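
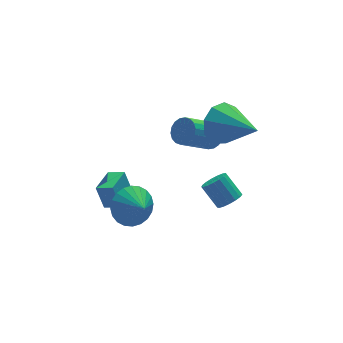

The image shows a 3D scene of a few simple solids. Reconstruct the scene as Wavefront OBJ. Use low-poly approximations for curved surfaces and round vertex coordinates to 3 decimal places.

v -2.584 2.124 -4.036
v -2.809 2.476 -2.879
v -1.646 3.103 -4.151
v -1.871 3.455 -2.994
v -2.009 1.605 -3.766
v -2.234 1.957 -2.609
v -1.071 2.584 -3.881
v -1.296 2.936 -2.724
v 1.913 0.987 0.358
v 2.344 0.823 0.871
v 0.938 0.53 1.956
v 0.507 0.693 1.442
v 2.307 1.126 0.906
v 0.901 0.833 1.991
v 2.193 1.401 0.833
v 0.787 1.108 1.917
v 2.023 1.594 0.665
v 0.617 1.301 1.75
v 1.832 1.667 0.436
v 0.426 1.374 1.521
v 1.656 1.605 0.192
v 0.25 1.312 1.277
v 1.532 1.421 -0.02
v 0.126 1.128 1.065
v 1.482 1.15 -0.156
v 0.076 0.857 0.929
v 1.519 0.847 -0.191
v 0.113 0.554 0.894
v 1.633 0.572 -0.117
v 0.227 0.279 0.967
v 1.803 0.379 0.05
v 0.397 0.086 1.135
v 1.994 0.306 0.279
v 0.588 0.013 1.364
v 2.17 0.368 0.523
v 0.764 0.075 1.608
v 2.294 0.552 0.735
v 0.888 0.259 1.82
v -1.667 1.151 -3.388
v -1.104 0.763 -4.172
v -1.473 0.189 -2.772
v -0.819 0.958 -3.958
v -0.663 1.182 -3.658
v -0.661 1.401 -3.316
v -0.811 1.583 -2.986
v -1.092 1.698 -2.717
v -1.46 1.731 -2.55
v -1.86 1.675 -2.511
v -2.231 1.539 -2.605
v -2.516 1.345 -2.819
v -2.671 1.121 -3.119
v -2.674 0.901 -3.46
v -2.524 0.72 -3.791
v -2.243 0.605 -4.06
v -1.875 0.572 -4.227
v -1.475 0.628 -4.266
v 2.047 0.155 1.855
v 2.697 0.055 1.011
v 2.813 -1.695 2.665
v 3.034 0.427 1.544
v 2.909 0.672 2.222
v 2.381 0.675 2.729
v 1.696 0.435 2.827
v 1.176 0.064 2.47
v 1.063 -0.265 1.826
v 1.411 -0.397 1.195
v 2.056 -0.271 0.874
v 1.495 -1.97 -1.354
v 2.024 -1.651 -1.402
v 1.635 -0.872 -0.534
v 1.105 -1.19 -0.486
v 1.845 -1.521 -1.6
v 1.455 -0.742 -0.731
v 1.585 -1.493 -1.741
v 1.195 -0.714 -0.872
v 1.305 -1.575 -1.793
v 0.915 -0.796 -0.925
v 1.068 -1.747 -1.745
v 0.678 -0.968 -0.877
v 0.929 -1.97 -1.607
v 0.539 -1.191 -0.739
v 0.92 -2.193 -1.412
v 0.53 -1.414 -0.543
v 1.042 -2.365 -1.203
v 0.652 -1.586 -0.334
v 1.268 -2.446 -1.029
v 0.878 -1.667 -0.16
v 1.546 -2.418 -0.929
v 1.156 -1.639 -0.061
v 1.813 -2.287 -0.927
v 1.423 -1.508 -0.058
v 2.006 -2.083 -1.022
v 1.616 -1.304 -0.154
v 2.083 -1.854 -1.194
v 1.693 -1.075 -0.326
f 2 4 1
f 5 2 1
f 1 4 3
f 3 5 1
f 2 8 4
f 6 2 5
f 6 8 2
f 4 8 3
f 7 5 3
f 3 8 7
f 7 6 5
f 8 6 7
f 10 9 13
f 10 13 11
f 11 13 14
f 11 14 12
f 13 9 15
f 13 15 14
f 14 15 16
f 14 16 12
f 15 9 17
f 15 17 16
f 16 17 18
f 16 18 12
f 17 9 19
f 17 19 18
f 18 19 20
f 18 20 12
f 19 9 21
f 19 21 20
f 20 21 22
f 20 22 12
f 21 9 23
f 21 23 22
f 22 23 24
f 22 24 12
f 23 9 25
f 23 25 24
f 24 25 26
f 24 26 12
f 25 9 27
f 25 27 26
f 26 27 28
f 26 28 12
f 27 9 29
f 27 29 28
f 28 29 30
f 28 30 12
f 29 9 31
f 29 31 30
f 30 31 32
f 30 32 12
f 31 9 33
f 31 33 32
f 32 33 34
f 32 34 12
f 33 9 35
f 33 35 34
f 34 35 36
f 34 36 12
f 35 9 37
f 35 37 36
f 36 37 38
f 36 38 12
f 37 9 10
f 37 10 38
f 38 10 11
f 38 11 12
f 40 39 42
f 40 42 41
f 42 39 43
f 42 43 41
f 43 39 44
f 43 44 41
f 44 39 45
f 44 45 41
f 45 39 46
f 45 46 41
f 46 39 47
f 46 47 41
f 47 39 48
f 47 48 41
f 48 39 49
f 48 49 41
f 49 39 50
f 49 50 41
f 50 39 51
f 50 51 41
f 51 39 52
f 51 52 41
f 52 39 53
f 52 53 41
f 53 39 54
f 53 54 41
f 54 39 55
f 54 55 41
f 55 39 56
f 55 56 41
f 56 39 40
f 56 40 41
f 58 57 60
f 58 60 59
f 60 57 61
f 60 61 59
f 61 57 62
f 61 62 59
f 62 57 63
f 62 63 59
f 63 57 64
f 63 64 59
f 64 57 65
f 64 65 59
f 65 57 66
f 65 66 59
f 66 57 67
f 66 67 59
f 67 57 58
f 67 58 59
f 69 68 72
f 69 72 70
f 70 72 73
f 70 73 71
f 72 68 74
f 72 74 73
f 73 74 75
f 73 75 71
f 74 68 76
f 74 76 75
f 75 76 77
f 75 77 71
f 76 68 78
f 76 78 77
f 77 78 79
f 77 79 71
f 78 68 80
f 78 80 79
f 79 80 81
f 79 81 71
f 80 68 82
f 80 82 81
f 81 82 83
f 81 83 71
f 82 68 84
f 82 84 83
f 83 84 85
f 83 85 71
f 84 68 86
f 84 86 85
f 85 86 87
f 85 87 71
f 86 68 88
f 86 88 87
f 87 88 89
f 87 89 71
f 88 68 90
f 88 90 89
f 89 90 91
f 89 91 71
f 90 68 92
f 90 92 91
f 91 92 93
f 91 93 71
f 92 68 94
f 92 94 93
f 93 94 95
f 93 95 71
f 94 68 69
f 94 69 95
f 95 69 70
f 95 70 71



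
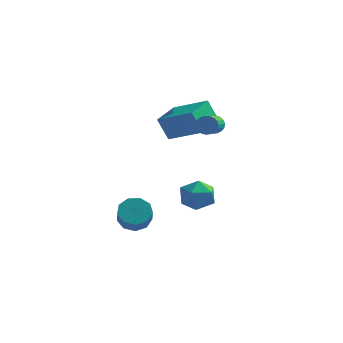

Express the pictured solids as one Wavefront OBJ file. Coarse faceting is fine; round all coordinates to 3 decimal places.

v 2.944 -0.941 -1.284
v 3.466 -1.018 -0.449
v 2.474 -2.462 -1.131
v 2.996 -2.539 -0.296
v 2.188 -1.971 -0.322
v 2.478 -1.031 -0.417
v 3.462 -2.449 -1.163
v 3.752 -1.509 -1.258
v 3.786 -1.95 -0.374
v 2.999 -1.655 0.146
v 2.941 -1.825 -1.726
v 2.154 -1.53 -1.206
v 0.65 0.106 1.818
v 0.102 0.005 3.07
v 0.698 1.938 1.987
v 0.15 1.837 3.238
v 2.51 -0.017 2.622
v 1.962 -0.118 3.873
v 2.558 1.815 2.79
v 2.01 1.714 4.042
v 3.24 -0.488 3.44
v 3.527 -0.3 3.882
v 3.686 -1.484 4.283
v 3.4 -1.672 3.84
v 3.309 -0.302 3.963
v 3.468 -1.485 4.364
v 3.079 -0.336 3.954
v 3.238 -1.52 4.355
v 2.877 -0.396 3.855
v 3.036 -1.58 4.256
v 2.737 -0.473 3.685
v 2.896 -1.656 4.086
v 2.685 -0.552 3.472
v 2.844 -1.735 3.873
v 2.729 -0.62 3.254
v 2.888 -1.804 3.655
v 2.861 -0.665 3.068
v 3.02 -1.849 3.469
v 3.059 -0.68 2.946
v 3.218 -1.864 3.347
v 3.288 -0.661 2.909
v 3.447 -1.845 3.31
v 3.509 -0.613 2.964
v 3.668 -1.797 3.365
v 3.684 -0.543 3.102
v 3.843 -1.727 3.502
v 3.782 -0.464 3.297
v 3.941 -1.647 3.698
v 3.786 -0.388 3.518
v 3.945 -1.572 3.918
v 3.696 -0.33 3.724
v 3.855 -1.514 4.125
v -0.415 -1.532 -3.017
v 0.106 -0.938 -2.678
v 0.597 -1.914 -1.724
v 0.075 -2.508 -2.063
v -0.413 -0.93 -2.403
v 0.077 -1.906 -1.449
v -0.934 -1.204 -2.415
v -0.443 -2.18 -1.461
v -1.212 -1.631 -2.708
v -0.721 -2.607 -1.754
v -1.117 -2.012 -3.147
v -0.626 -2.988 -2.193
v -0.694 -2.168 -3.524
v -0.203 -3.144 -2.57
v -0.14 -2.027 -3.664
v 0.35 -3.003 -2.71
v 0.284 -1.654 -3.502
v 0.775 -2.63 -2.548
v 0.382 -1.224 -3.112
v 0.873 -2.2 -2.158
f 1 12 6
f 1 6 2
f 1 2 8
f 1 8 11
f 1 11 12
f 2 6 10
f 6 12 5
f 12 11 3
f 11 8 7
f 8 2 9
f 4 10 5
f 4 5 3
f 4 3 7
f 4 7 9
f 4 9 10
f 5 10 6
f 3 5 12
f 7 3 11
f 9 7 8
f 10 9 2
f 14 16 13
f 17 14 13
f 13 16 15
f 15 17 13
f 14 20 16
f 18 14 17
f 18 20 14
f 16 20 15
f 19 17 15
f 15 20 19
f 19 18 17
f 20 18 19
f 22 21 25
f 22 25 23
f 23 25 26
f 23 26 24
f 25 21 27
f 25 27 26
f 26 27 28
f 26 28 24
f 27 21 29
f 27 29 28
f 28 29 30
f 28 30 24
f 29 21 31
f 29 31 30
f 30 31 32
f 30 32 24
f 31 21 33
f 31 33 32
f 32 33 34
f 32 34 24
f 33 21 35
f 33 35 34
f 34 35 36
f 34 36 24
f 35 21 37
f 35 37 36
f 36 37 38
f 36 38 24
f 37 21 39
f 37 39 38
f 38 39 40
f 38 40 24
f 39 21 41
f 39 41 40
f 40 41 42
f 40 42 24
f 41 21 43
f 41 43 42
f 42 43 44
f 42 44 24
f 43 21 45
f 43 45 44
f 44 45 46
f 44 46 24
f 45 21 47
f 45 47 46
f 46 47 48
f 46 48 24
f 47 21 49
f 47 49 48
f 48 49 50
f 48 50 24
f 49 21 51
f 49 51 50
f 50 51 52
f 50 52 24
f 51 21 22
f 51 22 52
f 52 22 23
f 52 23 24
f 54 53 57
f 54 57 55
f 55 57 58
f 55 58 56
f 57 53 59
f 57 59 58
f 58 59 60
f 58 60 56
f 59 53 61
f 59 61 60
f 60 61 62
f 60 62 56
f 61 53 63
f 61 63 62
f 62 63 64
f 62 64 56
f 63 53 65
f 63 65 64
f 64 65 66
f 64 66 56
f 65 53 67
f 65 67 66
f 66 67 68
f 66 68 56
f 67 53 69
f 67 69 68
f 68 69 70
f 68 70 56
f 69 53 71
f 69 71 70
f 70 71 72
f 70 72 56
f 71 53 54
f 71 54 72
f 72 54 55
f 72 55 56



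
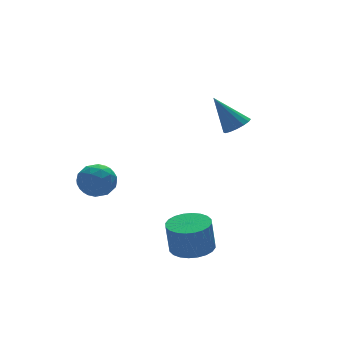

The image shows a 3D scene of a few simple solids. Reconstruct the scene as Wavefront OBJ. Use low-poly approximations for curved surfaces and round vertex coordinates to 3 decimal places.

v -2.47 3.745 0.167
v -1.789 3.588 -0.439
v -2.831 2.292 0.139
v -2.15 2.135 -0.467
v -1.948 2.363 0.407
v -1.725 3.26 0.424
v -2.895 2.62 -0.724
v -2.672 3.517 -0.707
v -2.051 2.892 -0.99
v -1.466 2.733 -0.291
v -3.154 3.147 -0.009
v -2.569 2.988 0.69
v -2.098 3.794 -0.133
v -2.522 2.086 -0.167
v -2.404 2.22 0.347
v -2.003 2.127 -0.009
v -2.061 3.602 0.374
v -1.66 3.509 0.018
v -1.754 2.789 0.515
v -2.96 2.371 -0.318
v -2.559 2.278 -0.674
v -2.617 3.753 -0.291
v -2.216 3.66 -0.647
v -2.866 3.091 -0.815
v -1.852 3.293 -0.813
v -2.064 2.439 -0.83
v -2.502 2.724 -0.981
v -2.371 3.251 -0.971
v -1.508 3.199 -0.402
v -1.72 2.345 -0.419
v -1.601 2.479 0.095
v -1.47 3.007 0.105
v -1.662 2.79 -0.726
v -2.9 3.535 0.119
v -3.112 2.681 0.102
v -3.15 2.873 -0.405
v -3.019 3.401 -0.395
v -2.556 3.441 0.53
v -2.768 2.587 0.513
v -2.249 2.629 0.671
v -2.118 3.156 0.681
v -2.958 3.09 0.426
v -0.557 -2.125 -2.09
v 0.178 -2.719 -1.994
v 0.013 -2.689 -0.534
v -0.723 -2.095 -0.63
v 0.349 -2.39 -1.982
v 0.183 -2.36 -0.521
v 0.381 -2.02 -1.986
v 0.215 -1.99 -0.525
v 0.271 -1.667 -2.005
v 0.105 -1.637 -0.545
v 0.035 -1.384 -2.038
v -0.131 -1.353 -0.578
v -0.292 -1.213 -2.079
v -0.458 -1.183 -0.619
v -0.659 -1.181 -2.121
v -0.825 -1.151 -0.661
v -1.01 -1.293 -2.159
v -1.176 -1.263 -0.698
v -1.293 -1.531 -2.186
v -1.458 -1.501 -0.726
v -1.463 -1.86 -2.199
v -1.629 -1.83 -0.738
v -1.495 -2.23 -2.195
v -1.661 -2.2 -0.734
v -1.385 -2.583 -2.175
v -1.551 -2.553 -0.715
v -1.149 -2.867 -2.142
v -1.315 -2.836 -0.682
v -0.822 -3.037 -2.101
v -0.988 -3.007 -0.641
v -0.455 -3.069 -2.059
v -0.621 -3.039 -0.599
v -0.104 -2.957 -2.022
v -0.27 -2.927 -0.561
v 2.669 -0.15 3.265
v 3.224 0.222 3.319
v 1.991 0.65 4.715
v 3.011 0.407 3.118
v 2.707 0.444 2.956
v 2.393 0.321 2.876
v 2.152 0.072 2.901
v 2.05 -0.236 3.023
v 2.114 -0.521 3.21
v 2.327 -0.707 3.411
v 2.631 -0.743 3.574
v 2.946 -0.62 3.653
v 3.186 -0.371 3.628
v 3.288 -0.063 3.506
f 1 38 17
f 38 12 41
f 17 41 6
f 38 41 17
f 1 17 13
f 17 6 18
f 13 18 2
f 17 18 13
f 1 13 22
f 13 2 23
f 22 23 8
f 13 23 22
f 1 22 34
f 22 8 37
f 34 37 11
f 22 37 34
f 1 34 38
f 34 11 42
f 38 42 12
f 34 42 38
f 2 18 29
f 18 6 32
f 29 32 10
f 18 32 29
f 6 41 19
f 41 12 40
f 19 40 5
f 41 40 19
f 12 42 39
f 42 11 35
f 39 35 3
f 42 35 39
f 11 37 36
f 37 8 24
f 36 24 7
f 37 24 36
f 8 23 28
f 23 2 25
f 28 25 9
f 23 25 28
f 4 30 16
f 30 10 31
f 16 31 5
f 30 31 16
f 4 16 14
f 16 5 15
f 14 15 3
f 16 15 14
f 4 14 21
f 14 3 20
f 21 20 7
f 14 20 21
f 4 21 26
f 21 7 27
f 26 27 9
f 21 27 26
f 4 26 30
f 26 9 33
f 30 33 10
f 26 33 30
f 5 31 19
f 31 10 32
f 19 32 6
f 31 32 19
f 3 15 39
f 15 5 40
f 39 40 12
f 15 40 39
f 7 20 36
f 20 3 35
f 36 35 11
f 20 35 36
f 9 27 28
f 27 7 24
f 28 24 8
f 27 24 28
f 10 33 29
f 33 9 25
f 29 25 2
f 33 25 29
f 44 43 47
f 44 47 45
f 45 47 48
f 45 48 46
f 47 43 49
f 47 49 48
f 48 49 50
f 48 50 46
f 49 43 51
f 49 51 50
f 50 51 52
f 50 52 46
f 51 43 53
f 51 53 52
f 52 53 54
f 52 54 46
f 53 43 55
f 53 55 54
f 54 55 56
f 54 56 46
f 55 43 57
f 55 57 56
f 56 57 58
f 56 58 46
f 57 43 59
f 57 59 58
f 58 59 60
f 58 60 46
f 59 43 61
f 59 61 60
f 60 61 62
f 60 62 46
f 61 43 63
f 61 63 62
f 62 63 64
f 62 64 46
f 63 43 65
f 63 65 64
f 64 65 66
f 64 66 46
f 65 43 67
f 65 67 66
f 66 67 68
f 66 68 46
f 67 43 69
f 67 69 68
f 68 69 70
f 68 70 46
f 69 43 71
f 69 71 70
f 70 71 72
f 70 72 46
f 71 43 73
f 71 73 72
f 72 73 74
f 72 74 46
f 73 43 75
f 73 75 74
f 74 75 76
f 74 76 46
f 75 43 44
f 75 44 76
f 76 44 45
f 76 45 46
f 78 77 80
f 78 80 79
f 80 77 81
f 80 81 79
f 81 77 82
f 81 82 79
f 82 77 83
f 82 83 79
f 83 77 84
f 83 84 79
f 84 77 85
f 84 85 79
f 85 77 86
f 85 86 79
f 86 77 87
f 86 87 79
f 87 77 88
f 87 88 79
f 88 77 89
f 88 89 79
f 89 77 90
f 89 90 79
f 90 77 78
f 90 78 79



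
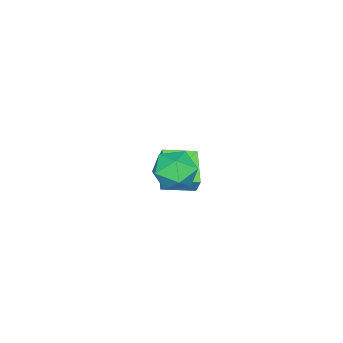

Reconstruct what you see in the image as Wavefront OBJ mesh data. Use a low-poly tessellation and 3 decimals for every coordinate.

v 2.978 1.618 2.336
v 3.697 2.192 2.946
v 4.123 0.248 2.274
v 4.842 0.822 2.884
v 3.902 0.46 3.335
v 3.194 1.307 3.373
v 4.626 1.133 1.847
v 3.918 1.98 1.885
v 4.716 1.892 2.643
v 4.269 1.476 3.563
v 3.551 0.964 1.657
v 3.104 0.548 2.577
v -2.436 -1.498 -2.154
v -2.247 -1.162 -1.296
v -0.926 -0.483 -2.884
v -0.737 -0.147 -2.027
v -1.443 -2.773 -1.873
v -1.254 -2.437 -1.016
v 0.067 -1.758 -2.604
v 0.256 -1.422 -1.746
f 1 12 6
f 1 6 2
f 1 2 8
f 1 8 11
f 1 11 12
f 2 6 10
f 6 12 5
f 12 11 3
f 11 8 7
f 8 2 9
f 4 10 5
f 4 5 3
f 4 3 7
f 4 7 9
f 4 9 10
f 5 10 6
f 3 5 12
f 7 3 11
f 9 7 8
f 10 9 2
f 14 16 13
f 17 14 13
f 13 16 15
f 15 17 13
f 14 20 16
f 18 14 17
f 18 20 14
f 16 20 15
f 19 17 15
f 15 20 19
f 19 18 17
f 20 18 19



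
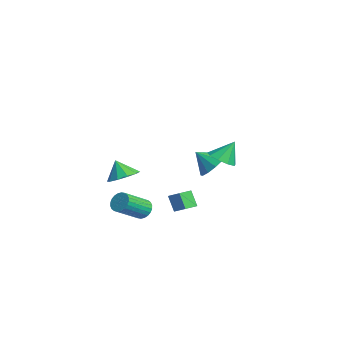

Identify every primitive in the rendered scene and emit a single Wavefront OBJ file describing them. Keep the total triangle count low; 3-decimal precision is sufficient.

v -3.283 2.068 -2.426
v -2.458 2.32 -1.793
v -3.697 1.132 -1.514
v -2.914 2.68 -1.63
v -3.487 2.846 -1.72
v -3.995 2.764 -2.034
v -4.277 2.462 -2.472
v -4.244 2.034 -2.896
v -3.906 1.617 -3.17
v -3.37 1.343 -3.208
v -2.807 1.299 -2.998
v -2.395 1.5 -2.606
v -2.265 1.88 -2.157
v 1.619 -1.517 -3.44
v 1.112 -1.711 -2.495
v 1.255 -0.784 -3.485
v 0.748 -0.978 -2.54
v 2.392 -1.102 -2.94
v 1.885 -1.296 -1.995
v 2.028 -0.369 -2.985
v 1.521 -0.563 -2.04
v 1.084 -3.079 -3.322
v 1.689 -2.815 -3.323
v 2.301 -4.218 -2.338
v 1.696 -4.481 -2.338
v 1.588 -2.71 -3.111
v 2.201 -4.112 -2.126
v 1.411 -2.661 -2.93
v 2.023 -4.063 -1.946
v 1.184 -2.675 -2.81
v 1.796 -4.078 -1.825
v 0.942 -2.751 -2.767
v 1.554 -4.154 -1.783
v 0.721 -2.877 -2.809
v 1.333 -4.28 -1.825
v 0.555 -3.033 -2.93
v 1.168 -4.436 -1.945
v 0.47 -3.197 -3.109
v 1.083 -4.6 -2.125
v 0.479 -3.342 -3.322
v 1.091 -4.745 -2.337
v 0.579 -3.448 -3.534
v 1.192 -4.85 -2.549
v 0.757 -3.497 -3.714
v 1.369 -4.899 -2.73
v 0.984 -3.482 -3.835
v 1.596 -4.885 -2.85
v 1.226 -3.406 -3.877
v 1.838 -4.809 -2.893
v 1.447 -3.28 -3.835
v 2.059 -4.683 -2.851
v 1.612 -3.124 -3.715
v 2.225 -4.527 -2.73
v 1.697 -2.96 -3.535
v 2.31 -4.363 -2.551
v -1.467 -3.509 -1.951
v -0.593 -3.473 -1.579
v -1.913 -3.851 -0.869
v -0.84 -2.944 -1.514
v -1.326 -2.631 -1.615
v -1.866 -2.653 -1.845
v -2.254 -3.002 -2.115
v -2.34 -3.544 -2.323
v -2.093 -4.073 -2.388
v -1.607 -4.386 -2.287
v -1.067 -4.364 -2.057
v -0.68 -4.015 -1.787
v 3.806 0.414 1.111
v 4.642 0.485 1.09
v 3.774 1.126 2.269
v 4.401 0.926 0.812
v 3.88 1.128 0.674
v 3.325 0.995 0.741
v 2.995 0.591 0.98
v 3.044 0.103 1.281
v 3.45 -0.238 1.502
v 4.022 -0.275 1.54
v 4.493 0.011 1.377
f 2 1 4
f 2 4 3
f 4 1 5
f 4 5 3
f 5 1 6
f 5 6 3
f 6 1 7
f 6 7 3
f 7 1 8
f 7 8 3
f 8 1 9
f 8 9 3
f 9 1 10
f 9 10 3
f 10 1 11
f 10 11 3
f 11 1 12
f 11 12 3
f 12 1 13
f 12 13 3
f 13 1 2
f 13 2 3
f 15 17 14
f 18 15 14
f 14 17 16
f 16 18 14
f 15 21 17
f 19 15 18
f 19 21 15
f 17 21 16
f 20 18 16
f 16 21 20
f 20 19 18
f 21 19 20
f 23 22 26
f 23 26 24
f 24 26 27
f 24 27 25
f 26 22 28
f 26 28 27
f 27 28 29
f 27 29 25
f 28 22 30
f 28 30 29
f 29 30 31
f 29 31 25
f 30 22 32
f 30 32 31
f 31 32 33
f 31 33 25
f 32 22 34
f 32 34 33
f 33 34 35
f 33 35 25
f 34 22 36
f 34 36 35
f 35 36 37
f 35 37 25
f 36 22 38
f 36 38 37
f 37 38 39
f 37 39 25
f 38 22 40
f 38 40 39
f 39 40 41
f 39 41 25
f 40 22 42
f 40 42 41
f 41 42 43
f 41 43 25
f 42 22 44
f 42 44 43
f 43 44 45
f 43 45 25
f 44 22 46
f 44 46 45
f 45 46 47
f 45 47 25
f 46 22 48
f 46 48 47
f 47 48 49
f 47 49 25
f 48 22 50
f 48 50 49
f 49 50 51
f 49 51 25
f 50 22 52
f 50 52 51
f 51 52 53
f 51 53 25
f 52 22 54
f 52 54 53
f 53 54 55
f 53 55 25
f 54 22 23
f 54 23 55
f 55 23 24
f 55 24 25
f 57 56 59
f 57 59 58
f 59 56 60
f 59 60 58
f 60 56 61
f 60 61 58
f 61 56 62
f 61 62 58
f 62 56 63
f 62 63 58
f 63 56 64
f 63 64 58
f 64 56 65
f 64 65 58
f 65 56 66
f 65 66 58
f 66 56 67
f 66 67 58
f 67 56 57
f 67 57 58
f 69 68 71
f 69 71 70
f 71 68 72
f 71 72 70
f 72 68 73
f 72 73 70
f 73 68 74
f 73 74 70
f 74 68 75
f 74 75 70
f 75 68 76
f 75 76 70
f 76 68 77
f 76 77 70
f 77 68 78
f 77 78 70
f 78 68 69
f 78 69 70



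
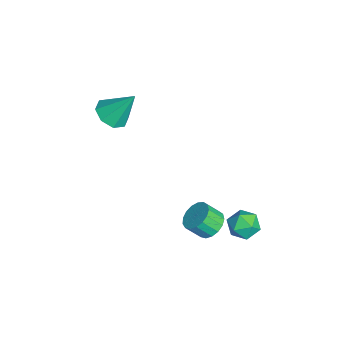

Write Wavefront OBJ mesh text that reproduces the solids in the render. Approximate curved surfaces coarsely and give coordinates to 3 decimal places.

v 3.244 2.344 0.019
v 4.034 2.098 -0.051
v 2.886 1.462 -0.929
v 3.676 1.216 -0.999
v 3.247 1.041 -0.31
v 3.468 1.586 0.276
v 3.452 1.974 -1.256
v 3.673 2.519 -0.67
v 4.163 1.87 -0.839
v 4.036 1.293 -0.255
v 2.884 2.267 -0.725
v 2.757 1.69 -0.141
v 2.46 0.422 -1.563
v 3.165 0.684 -1.321
v 3.165 -0.02 -0.555
v 2.46 -0.282 -0.797
v 2.919 0.895 -1.127
v 2.918 0.191 -0.362
v 2.567 0.998 -1.033
v 2.567 0.294 -0.267
v 2.191 0.969 -1.06
v 2.191 0.265 -0.295
v 1.877 0.814 -1.202
v 1.876 0.11 -0.437
v 1.696 0.57 -1.427
v 1.696 -0.134 -0.662
v 1.691 0.292 -1.683
v 1.69 -0.412 -0.918
v 1.861 0.043 -1.912
v 1.861 -0.661 -1.146
v 2.169 -0.118 -2.06
v 2.168 -0.822 -1.295
v 2.544 -0.156 -2.094
v 2.543 -0.86 -1.329
v 2.899 -0.062 -2.007
v 2.899 -0.766 -1.242
v 3.154 0.144 -1.818
v 3.154 -0.56 -1.052
v 3.25 0.413 -1.57
v 3.25 -0.291 -0.805
v -2.508 -3.847 1.978
v -1.773 -4.354 2.2
v -2.232 -2.773 3.522
v -1.608 -3.806 1.789
v -1.971 -3.282 1.49
v -2.648 -3.088 1.476
v -3.243 -3.339 1.757
v -3.407 -3.887 2.167
v -3.045 -4.412 2.467
v -2.368 -4.605 2.48
f 1 12 6
f 1 6 2
f 1 2 8
f 1 8 11
f 1 11 12
f 2 6 10
f 6 12 5
f 12 11 3
f 11 8 7
f 8 2 9
f 4 10 5
f 4 5 3
f 4 3 7
f 4 7 9
f 4 9 10
f 5 10 6
f 3 5 12
f 7 3 11
f 9 7 8
f 10 9 2
f 14 13 17
f 14 17 15
f 15 17 18
f 15 18 16
f 17 13 19
f 17 19 18
f 18 19 20
f 18 20 16
f 19 13 21
f 19 21 20
f 20 21 22
f 20 22 16
f 21 13 23
f 21 23 22
f 22 23 24
f 22 24 16
f 23 13 25
f 23 25 24
f 24 25 26
f 24 26 16
f 25 13 27
f 25 27 26
f 26 27 28
f 26 28 16
f 27 13 29
f 27 29 28
f 28 29 30
f 28 30 16
f 29 13 31
f 29 31 30
f 30 31 32
f 30 32 16
f 31 13 33
f 31 33 32
f 32 33 34
f 32 34 16
f 33 13 35
f 33 35 34
f 34 35 36
f 34 36 16
f 35 13 37
f 35 37 36
f 36 37 38
f 36 38 16
f 37 13 39
f 37 39 38
f 38 39 40
f 38 40 16
f 39 13 14
f 39 14 40
f 40 14 15
f 40 15 16
f 42 41 44
f 42 44 43
f 44 41 45
f 44 45 43
f 45 41 46
f 45 46 43
f 46 41 47
f 46 47 43
f 47 41 48
f 47 48 43
f 48 41 49
f 48 49 43
f 49 41 50
f 49 50 43
f 50 41 42
f 50 42 43



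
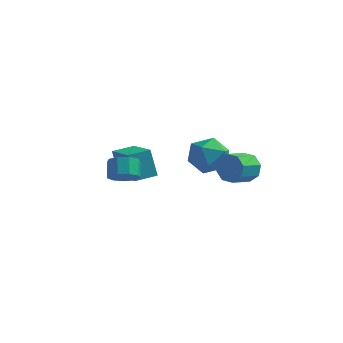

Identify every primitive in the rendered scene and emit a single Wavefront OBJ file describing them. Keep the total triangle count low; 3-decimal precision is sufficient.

v -1.862 -2.908 3.496
v -1.17 -2.498 3.4
v -1.466 -1.822 4.147
v -2.158 -2.232 4.244
v -1.559 -2.295 3.062
v -1.856 -1.619 3.809
v -2.09 -2.379 2.927
v -2.386 -1.703 3.674
v -2.514 -2.71 3.059
v -2.81 -2.034 3.806
v -2.633 -3.134 3.395
v -2.929 -2.458 4.142
v -2.391 -3.452 3.779
v -2.688 -2.777 4.526
v -1.901 -3.516 4.03
v -2.198 -2.84 4.777
v -1.393 -3.295 4.032
v -1.69 -2.619 4.779
v -1.104 -2.893 3.783
v -1.401 -2.217 4.53
v -0.562 4.654 2.314
v 0.004 4.29 1.272
v -0.224 2.85 3.128
v 0.342 2.486 2.086
v 0.872 3.34 2.813
v 0.663 4.455 2.31
v -0.883 2.685 2.09
v -1.092 3.8 1.587
v -0.195 3.073 1.133
v 0.889 3.477 1.58
v -1.109 3.663 2.82
v -0.025 4.067 3.267
v -2.73 0.313 1.427
v -3.233 0.569 3.031
v -4.257 1.718 0.724
v -4.76 1.973 2.328
v -1.92 1.247 1.532
v -2.423 1.502 3.136
v -3.447 2.651 0.829
v -3.95 2.907 2.433
v 2.734 1.567 2.937
v 3.036 1.183 2.193
v 2.569 0.029 2.6
v 2.266 0.413 3.343
v 3.495 1.174 2.697
v 3.028 0.02 3.103
v 3.508 1.396 3.341
v 3.041 0.241 3.747
v 3.068 1.718 3.748
v 2.6 0.563 4.154
v 2.431 1.951 3.68
v 1.964 0.797 4.087
v 1.972 1.96 3.177
v 1.505 0.806 3.583
v 1.959 1.739 2.533
v 1.492 0.584 2.939
v 2.4 1.417 2.126
v 1.932 0.262 2.532
f 2 1 5
f 2 5 3
f 3 5 6
f 3 6 4
f 5 1 7
f 5 7 6
f 6 7 8
f 6 8 4
f 7 1 9
f 7 9 8
f 8 9 10
f 8 10 4
f 9 1 11
f 9 11 10
f 10 11 12
f 10 12 4
f 11 1 13
f 11 13 12
f 12 13 14
f 12 14 4
f 13 1 15
f 13 15 14
f 14 15 16
f 14 16 4
f 15 1 17
f 15 17 16
f 16 17 18
f 16 18 4
f 17 1 19
f 17 19 18
f 18 19 20
f 18 20 4
f 19 1 2
f 19 2 20
f 20 2 3
f 20 3 4
f 21 32 26
f 21 26 22
f 21 22 28
f 21 28 31
f 21 31 32
f 22 26 30
f 26 32 25
f 32 31 23
f 31 28 27
f 28 22 29
f 24 30 25
f 24 25 23
f 24 23 27
f 24 27 29
f 24 29 30
f 25 30 26
f 23 25 32
f 27 23 31
f 29 27 28
f 30 29 22
f 34 36 33
f 37 34 33
f 33 36 35
f 35 37 33
f 34 40 36
f 38 34 37
f 38 40 34
f 36 40 35
f 39 37 35
f 35 40 39
f 39 38 37
f 40 38 39
f 42 41 45
f 42 45 43
f 43 45 46
f 43 46 44
f 45 41 47
f 45 47 46
f 46 47 48
f 46 48 44
f 47 41 49
f 47 49 48
f 48 49 50
f 48 50 44
f 49 41 51
f 49 51 50
f 50 51 52
f 50 52 44
f 51 41 53
f 51 53 52
f 52 53 54
f 52 54 44
f 53 41 55
f 53 55 54
f 54 55 56
f 54 56 44
f 55 41 57
f 55 57 56
f 56 57 58
f 56 58 44
f 57 41 42
f 57 42 58
f 58 42 43
f 58 43 44



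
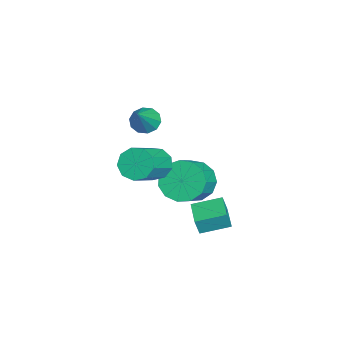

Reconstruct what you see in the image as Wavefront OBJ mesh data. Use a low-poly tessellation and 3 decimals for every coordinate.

v -4.223 -2.992 0.166
v -3.801 -3.285 -0.294
v -3.057 -3.268 1.414
v -3.714 -2.868 -0.282
v -3.822 -2.498 -0.1
v -4.083 -2.316 0.185
v -4.397 -2.393 0.462
v -4.646 -2.698 0.627
v -4.733 -3.116 0.615
v -4.625 -3.486 0.432
v -4.364 -3.667 0.148
v -4.049 -3.59 -0.129
v 0.168 -2.476 0.739
v 0.69 -2.054 0.322
v 2.094 -2.742 1.384
v 1.572 -3.164 1.801
v 0.513 -1.766 0.743
v 1.917 -2.453 1.805
v 0.174 -1.809 1.162
v 1.579 -2.497 2.224
v -0.167 -2.165 1.383
v 1.237 -2.852 2.445
v -0.352 -2.667 1.303
v 1.053 -3.354 2.365
v -0.293 -3.079 0.959
v 1.111 -3.766 2.021
v -0.019 -3.21 0.512
v 1.385 -3.897 1.574
v 0.343 -2.997 0.171
v 1.747 -3.684 1.233
v 0.622 -2.541 0.096
v 2.027 -3.228 1.158
v 0.292 -0.83 -2.354
v 0.41 -1.028 -1.546
v 0.149 0.44 -2.022
v 0.267 0.242 -1.214
v 1.473 -0.662 -2.486
v 1.591 -0.86 -1.678
v 1.33 0.608 -2.154
v 1.448 0.41 -1.346
v -2.99 -0.967 -2.764
v -2.43 -0.141 -3.091
v -1.231 -0.587 -2.164
v -1.79 -1.413 -1.836
v -2.731 0.039 -2.615
v -1.532 -0.406 -1.687
v -3.114 -0.099 -2.186
v -1.915 -0.545 -1.259
v -3.458 -0.514 -1.94
v -2.258 -0.959 -1.013
v -3.653 -1.072 -1.956
v -2.454 -1.517 -1.029
v -3.637 -1.597 -2.229
v -2.438 -2.043 -1.301
v -3.416 -1.922 -2.671
v -2.217 -2.368 -1.743
v -3.06 -1.944 -3.142
v -1.861 -2.39 -2.215
v -2.681 -1.656 -3.494
v -1.482 -2.101 -2.566
v -2.4 -1.149 -3.613
v -1.201 -1.595 -2.686
v -2.306 -0.585 -3.463
v -1.107 -1.03 -2.536
f 2 1 4
f 2 4 3
f 4 1 5
f 4 5 3
f 5 1 6
f 5 6 3
f 6 1 7
f 6 7 3
f 7 1 8
f 7 8 3
f 8 1 9
f 8 9 3
f 9 1 10
f 9 10 3
f 10 1 11
f 10 11 3
f 11 1 12
f 11 12 3
f 12 1 2
f 12 2 3
f 14 13 17
f 14 17 15
f 15 17 18
f 15 18 16
f 17 13 19
f 17 19 18
f 18 19 20
f 18 20 16
f 19 13 21
f 19 21 20
f 20 21 22
f 20 22 16
f 21 13 23
f 21 23 22
f 22 23 24
f 22 24 16
f 23 13 25
f 23 25 24
f 24 25 26
f 24 26 16
f 25 13 27
f 25 27 26
f 26 27 28
f 26 28 16
f 27 13 29
f 27 29 28
f 28 29 30
f 28 30 16
f 29 13 31
f 29 31 30
f 30 31 32
f 30 32 16
f 31 13 14
f 31 14 32
f 32 14 15
f 32 15 16
f 34 36 33
f 37 34 33
f 33 36 35
f 35 37 33
f 34 40 36
f 38 34 37
f 38 40 34
f 36 40 35
f 39 37 35
f 35 40 39
f 39 38 37
f 40 38 39
f 42 41 45
f 42 45 43
f 43 45 46
f 43 46 44
f 45 41 47
f 45 47 46
f 46 47 48
f 46 48 44
f 47 41 49
f 47 49 48
f 48 49 50
f 48 50 44
f 49 41 51
f 49 51 50
f 50 51 52
f 50 52 44
f 51 41 53
f 51 53 52
f 52 53 54
f 52 54 44
f 53 41 55
f 53 55 54
f 54 55 56
f 54 56 44
f 55 41 57
f 55 57 56
f 56 57 58
f 56 58 44
f 57 41 59
f 57 59 58
f 58 59 60
f 58 60 44
f 59 41 61
f 59 61 60
f 60 61 62
f 60 62 44
f 61 41 63
f 61 63 62
f 62 63 64
f 62 64 44
f 63 41 42
f 63 42 64
f 64 42 43
f 64 43 44



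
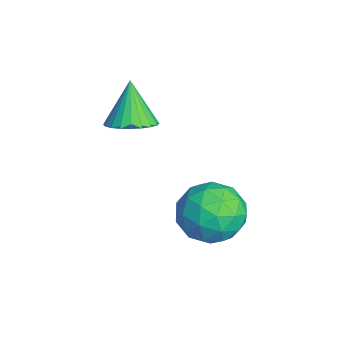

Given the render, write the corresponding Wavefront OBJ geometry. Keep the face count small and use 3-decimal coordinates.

v -1.155 -1.052 -0.198
v -0.325 -1.517 0.068
v -1.955 -1.823 0.952
v -1.125 -2.288 1.218
v -1.221 -1.317 1.378
v -0.726 -0.841 0.667
v -1.554 -2.499 0.353
v -1.059 -2.023 -0.358
v -0.571 -2.411 0.409
v -0.365 -1.681 1.042
v -1.915 -1.659 -0.022
v -1.709 -0.929 0.611
v -0.67 -1.217 -0.166
v -1.61 -2.123 1.186
v -1.667 -1.553 1.28
v -1.179 -1.826 1.436
v -0.906 -0.819 0.186
v -0.418 -1.092 0.343
v -0.945 -0.975 1.112
v -1.862 -2.248 0.677
v -1.374 -2.521 0.834
v -1.101 -1.514 -0.416
v -0.613 -1.787 -0.26
v -1.335 -2.365 -0.092
v -0.326 -2.016 0.191
v -0.796 -2.469 0.867
v -1.049 -2.593 0.358
v -0.758 -2.313 -0.059
v -0.205 -1.586 0.563
v -0.676 -2.039 1.239
v -0.732 -1.469 1.333
v -0.441 -1.189 0.915
v -0.35 -2.112 0.763
v -1.604 -1.301 -0.219
v -2.075 -1.754 0.457
v -1.839 -2.151 0.105
v -1.548 -1.871 -0.313
v -1.484 -0.871 0.153
v -1.954 -1.324 0.829
v -1.522 -1.027 1.079
v -1.231 -0.747 0.662
v -1.93 -1.228 0.257
v -3.185 -3.38 2.612
v -2.552 -3.479 2.94
v -3.815 -3.3 3.848
v -2.56 -3.199 2.918
v -2.662 -2.947 2.85
v -2.844 -2.76 2.745
v -3.078 -2.668 2.62
v -3.329 -2.684 2.494
v -3.557 -2.807 2.385
v -3.729 -3.016 2.311
v -3.818 -3.281 2.283
v -3.811 -3.561 2.305
v -3.708 -3.814 2.373
v -3.526 -4 2.478
v -3.292 -4.092 2.603
v -3.042 -4.076 2.73
v -2.813 -3.953 2.838
v -2.641 -3.744 2.912
f 1 38 17
f 38 12 41
f 17 41 6
f 38 41 17
f 1 17 13
f 17 6 18
f 13 18 2
f 17 18 13
f 1 13 22
f 13 2 23
f 22 23 8
f 13 23 22
f 1 22 34
f 22 8 37
f 34 37 11
f 22 37 34
f 1 34 38
f 34 11 42
f 38 42 12
f 34 42 38
f 2 18 29
f 18 6 32
f 29 32 10
f 18 32 29
f 6 41 19
f 41 12 40
f 19 40 5
f 41 40 19
f 12 42 39
f 42 11 35
f 39 35 3
f 42 35 39
f 11 37 36
f 37 8 24
f 36 24 7
f 37 24 36
f 8 23 28
f 23 2 25
f 28 25 9
f 23 25 28
f 4 30 16
f 30 10 31
f 16 31 5
f 30 31 16
f 4 16 14
f 16 5 15
f 14 15 3
f 16 15 14
f 4 14 21
f 14 3 20
f 21 20 7
f 14 20 21
f 4 21 26
f 21 7 27
f 26 27 9
f 21 27 26
f 4 26 30
f 26 9 33
f 30 33 10
f 26 33 30
f 5 31 19
f 31 10 32
f 19 32 6
f 31 32 19
f 3 15 39
f 15 5 40
f 39 40 12
f 15 40 39
f 7 20 36
f 20 3 35
f 36 35 11
f 20 35 36
f 9 27 28
f 27 7 24
f 28 24 8
f 27 24 28
f 10 33 29
f 33 9 25
f 29 25 2
f 33 25 29
f 44 43 46
f 44 46 45
f 46 43 47
f 46 47 45
f 47 43 48
f 47 48 45
f 48 43 49
f 48 49 45
f 49 43 50
f 49 50 45
f 50 43 51
f 50 51 45
f 51 43 52
f 51 52 45
f 52 43 53
f 52 53 45
f 53 43 54
f 53 54 45
f 54 43 55
f 54 55 45
f 55 43 56
f 55 56 45
f 56 43 57
f 56 57 45
f 57 43 58
f 57 58 45
f 58 43 59
f 58 59 45
f 59 43 60
f 59 60 45
f 60 43 44
f 60 44 45



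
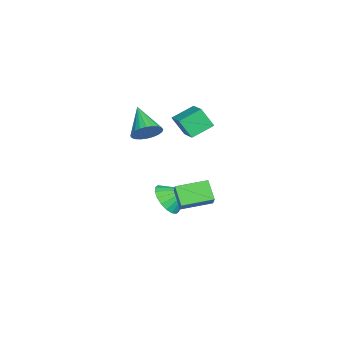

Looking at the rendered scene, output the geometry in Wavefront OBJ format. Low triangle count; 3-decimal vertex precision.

v 2.591 1.164 -0.166
v 3.298 1.299 0.557
v 2.064 2.733 0.056
v 2.772 2.868 0.778
v 3.388 1.552 -1.018
v 4.096 1.687 -0.296
v 2.862 3.121 -0.797
v 3.569 3.256 -0.074
v -0.112 -0.484 2.31
v 0.244 -0.143 3.003
v -1.548 -1.136 3.37
v 0.053 0.107 2.898
v -0.162 0.267 2.704
v -0.371 0.313 2.45
v -0.539 0.238 2.174
v -0.643 0.052 1.92
v -0.666 -0.215 1.725
v -0.604 -0.523 1.619
v -0.468 -0.825 1.618
v -0.277 -1.076 1.723
v -0.061 -1.236 1.917
v 0.147 -1.282 2.171
v 0.316 -1.206 2.446
v 0.419 -1.021 2.701
v 0.442 -0.754 2.896
v 0.381 -0.445 3.002
v -0.475 0.487 -2.778
v 0.389 0.817 -3.23
v -0.465 1.633 -1.922
v 0.06 1.01 -3.485
v -0.374 1.1 -3.6
v -0.829 1.068 -3.551
v -1.214 0.921 -3.35
v -1.452 0.688 -3.035
v -1.497 0.415 -2.669
v -1.339 0.157 -2.325
v -1.011 -0.036 -2.07
v -0.576 -0.126 -1.956
v -0.121 -0.094 -2.004
v 0.263 0.053 -2.206
v 0.502 0.286 -2.52
v 0.547 0.559 -2.886
v -3.585 1.06 0.37
v -3.72 0.374 1.477
v -4.246 2.144 0.961
v -4.382 1.457 2.068
v -2.298 1.583 0.852
v -2.434 0.896 1.959
v -2.96 2.666 1.443
v -3.095 1.98 2.55
f 2 4 1
f 5 2 1
f 1 4 3
f 3 5 1
f 2 8 4
f 6 2 5
f 6 8 2
f 4 8 3
f 7 5 3
f 3 8 7
f 7 6 5
f 8 6 7
f 10 9 12
f 10 12 11
f 12 9 13
f 12 13 11
f 13 9 14
f 13 14 11
f 14 9 15
f 14 15 11
f 15 9 16
f 15 16 11
f 16 9 17
f 16 17 11
f 17 9 18
f 17 18 11
f 18 9 19
f 18 19 11
f 19 9 20
f 19 20 11
f 20 9 21
f 20 21 11
f 21 9 22
f 21 22 11
f 22 9 23
f 22 23 11
f 23 9 24
f 23 24 11
f 24 9 25
f 24 25 11
f 25 9 26
f 25 26 11
f 26 9 10
f 26 10 11
f 28 27 30
f 28 30 29
f 30 27 31
f 30 31 29
f 31 27 32
f 31 32 29
f 32 27 33
f 32 33 29
f 33 27 34
f 33 34 29
f 34 27 35
f 34 35 29
f 35 27 36
f 35 36 29
f 36 27 37
f 36 37 29
f 37 27 38
f 37 38 29
f 38 27 39
f 38 39 29
f 39 27 40
f 39 40 29
f 40 27 41
f 40 41 29
f 41 27 42
f 41 42 29
f 42 27 28
f 42 28 29
f 44 46 43
f 47 44 43
f 43 46 45
f 45 47 43
f 44 50 46
f 48 44 47
f 48 50 44
f 46 50 45
f 49 47 45
f 45 50 49
f 49 48 47
f 50 48 49



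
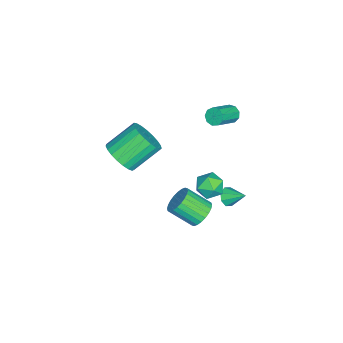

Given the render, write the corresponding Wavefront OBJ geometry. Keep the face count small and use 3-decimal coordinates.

v -3.003 2.584 -4.019
v -2.8 2.239 -3.586
v -2.757 3.556 -3.361
v -2.477 2.356 -3.879
v -2.463 2.606 -4.255
v -2.765 2.844 -4.492
v -3.206 2.929 -4.453
v -3.529 2.812 -4.159
v -3.544 2.561 -3.784
v -3.241 2.324 -3.546
v -3.452 2.497 2.555
v -3.168 2.48 2.107
v -1.985 1.945 2.878
v -2.268 1.963 3.325
v -3.127 2.802 2.268
v -1.944 2.267 3.038
v -3.237 2.982 2.562
v -2.054 2.447 3.333
v -3.448 2.935 2.853
v -2.265 2.4 3.624
v -3.661 2.683 3.005
v -2.478 2.148 3.776
v -3.775 2.345 2.945
v -2.592 1.81 3.716
v -3.738 2.077 2.703
v -2.555 1.542 3.474
v -3.567 2.007 2.391
v -2.384 1.472 3.162
v -3.342 2.166 2.156
v -2.159 1.631 2.927
v 0.271 2.075 -2.13
v 0.82 1.74 -2.605
v 0.879 0.531 -1.686
v 0.329 0.865 -1.21
v 1.001 1.899 -2.406
v 1.059 0.69 -1.487
v 1.07 2.086 -2.166
v 1.128 0.877 -1.246
v 1.017 2.27 -1.919
v 1.076 1.061 -1
v 0.851 2.425 -1.705
v 0.91 1.216 -0.786
v 0.597 2.527 -1.556
v 0.655 1.318 -0.636
v 0.293 2.559 -1.494
v 0.351 1.35 -0.574
v -0.015 2.518 -1.528
v 0.044 1.309 -0.609
v -0.279 2.409 -1.654
v -0.22 1.2 -0.735
v -0.459 2.25 -1.853
v -0.401 1.041 -0.934
v -0.528 2.063 -2.094
v -0.47 0.854 -1.174
v -0.476 1.879 -2.34
v -0.417 0.67 -1.421
v -0.31 1.724 -2.554
v -0.251 0.515 -1.635
v -0.055 1.622 -2.704
v 0.003 0.413 -1.784
v 0.249 1.59 -2.766
v 0.307 0.381 -1.846
v 0.556 1.631 -2.731
v 0.615 0.422 -1.812
v -0.663 2.883 -0.047
v 0.104 2.62 -0.17
v -1.124 1.9 -0.81
v -0.357 1.637 -0.933
v -0.701 1.565 -0.192
v -0.416 2.172 0.279
v -0.604 2.348 -1.259
v -0.319 2.955 -0.788
v 0.14 2.289 -0.92
v 0.08 1.805 -0.26
v -1.1 2.715 -0.72
v -1.16 2.231 -0.06
v 0.078 -2.119 1.168
v 0.394 -2.632 1.967
v -0.582 -1.513 3.07
v -0.898 -1.001 2.272
v 0.688 -2.339 1.93
v -0.289 -1.221 3.034
v 0.876 -2.009 1.761
v -0.101 -0.89 2.865
v 0.926 -1.697 1.49
v -0.051 -0.579 2.594
v 0.829 -1.459 1.163
v -0.147 -0.341 2.267
v 0.603 -1.335 0.837
v -0.373 -0.216 1.941
v 0.286 -1.346 0.569
v -0.69 -0.228 1.672
v -0.067 -1.491 0.403
v -1.043 -0.373 1.507
v -0.395 -1.745 0.371
v -1.371 -0.627 1.474
v -0.641 -2.063 0.475
v -1.617 -0.945 1.579
v -0.763 -2.391 0.7
v -1.739 -1.273 1.804
v -0.739 -2.672 1.006
v -1.715 -1.554 2.11
v -0.574 -2.858 1.34
v -1.55 -1.739 2.443
v -0.296 -2.915 1.644
v -1.273 -1.797 2.747
v 0.046 -2.835 1.866
v -0.93 -1.717 2.969
f 2 1 4
f 2 4 3
f 4 1 5
f 4 5 3
f 5 1 6
f 5 6 3
f 6 1 7
f 6 7 3
f 7 1 8
f 7 8 3
f 8 1 9
f 8 9 3
f 9 1 10
f 9 10 3
f 10 1 2
f 10 2 3
f 12 11 15
f 12 15 13
f 13 15 16
f 13 16 14
f 15 11 17
f 15 17 16
f 16 17 18
f 16 18 14
f 17 11 19
f 17 19 18
f 18 19 20
f 18 20 14
f 19 11 21
f 19 21 20
f 20 21 22
f 20 22 14
f 21 11 23
f 21 23 22
f 22 23 24
f 22 24 14
f 23 11 25
f 23 25 24
f 24 25 26
f 24 26 14
f 25 11 27
f 25 27 26
f 26 27 28
f 26 28 14
f 27 11 29
f 27 29 28
f 28 29 30
f 28 30 14
f 29 11 12
f 29 12 30
f 30 12 13
f 30 13 14
f 32 31 35
f 32 35 33
f 33 35 36
f 33 36 34
f 35 31 37
f 35 37 36
f 36 37 38
f 36 38 34
f 37 31 39
f 37 39 38
f 38 39 40
f 38 40 34
f 39 31 41
f 39 41 40
f 40 41 42
f 40 42 34
f 41 31 43
f 41 43 42
f 42 43 44
f 42 44 34
f 43 31 45
f 43 45 44
f 44 45 46
f 44 46 34
f 45 31 47
f 45 47 46
f 46 47 48
f 46 48 34
f 47 31 49
f 47 49 48
f 48 49 50
f 48 50 34
f 49 31 51
f 49 51 50
f 50 51 52
f 50 52 34
f 51 31 53
f 51 53 52
f 52 53 54
f 52 54 34
f 53 31 55
f 53 55 54
f 54 55 56
f 54 56 34
f 55 31 57
f 55 57 56
f 56 57 58
f 56 58 34
f 57 31 59
f 57 59 58
f 58 59 60
f 58 60 34
f 59 31 61
f 59 61 60
f 60 61 62
f 60 62 34
f 61 31 63
f 61 63 62
f 62 63 64
f 62 64 34
f 63 31 32
f 63 32 64
f 64 32 33
f 64 33 34
f 65 76 70
f 65 70 66
f 65 66 72
f 65 72 75
f 65 75 76
f 66 70 74
f 70 76 69
f 76 75 67
f 75 72 71
f 72 66 73
f 68 74 69
f 68 69 67
f 68 67 71
f 68 71 73
f 68 73 74
f 69 74 70
f 67 69 76
f 71 67 75
f 73 71 72
f 74 73 66
f 78 77 81
f 78 81 79
f 79 81 82
f 79 82 80
f 81 77 83
f 81 83 82
f 82 83 84
f 82 84 80
f 83 77 85
f 83 85 84
f 84 85 86
f 84 86 80
f 85 77 87
f 85 87 86
f 86 87 88
f 86 88 80
f 87 77 89
f 87 89 88
f 88 89 90
f 88 90 80
f 89 77 91
f 89 91 90
f 90 91 92
f 90 92 80
f 91 77 93
f 91 93 92
f 92 93 94
f 92 94 80
f 93 77 95
f 93 95 94
f 94 95 96
f 94 96 80
f 95 77 97
f 95 97 96
f 96 97 98
f 96 98 80
f 97 77 99
f 97 99 98
f 98 99 100
f 98 100 80
f 99 77 101
f 99 101 100
f 100 101 102
f 100 102 80
f 101 77 103
f 101 103 102
f 102 103 104
f 102 104 80
f 103 77 105
f 103 105 104
f 104 105 106
f 104 106 80
f 105 77 107
f 105 107 106
f 106 107 108
f 106 108 80
f 107 77 78
f 107 78 108
f 108 78 79
f 108 79 80



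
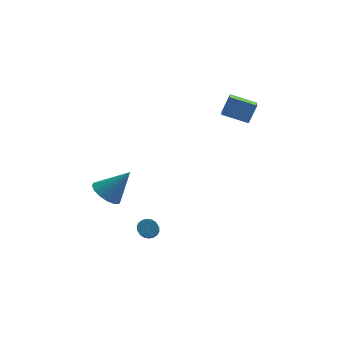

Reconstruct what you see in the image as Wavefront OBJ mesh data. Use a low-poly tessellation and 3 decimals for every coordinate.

v -0.969 -2.612 -2.77
v -0.441 -2.701 -2.832
v -0.502 -3.678 -1.931
v -1.031 -3.588 -1.87
v -0.447 -2.538 -2.655
v -0.508 -3.515 -1.755
v -0.557 -2.39 -2.502
v -0.618 -3.367 -1.601
v -0.749 -2.285 -2.401
v -0.81 -3.262 -1.501
v -0.984 -2.245 -2.374
v -1.045 -3.222 -1.473
v -1.216 -2.278 -2.425
v -1.278 -3.255 -1.524
v -1.4 -2.377 -2.545
v -1.461 -3.353 -1.644
v -1.498 -2.522 -2.709
v -1.559 -3.499 -1.808
v -1.492 -2.685 -2.885
v -1.553 -3.662 -1.985
v -1.382 -2.833 -3.039
v -1.443 -3.81 -2.138
v -1.19 -2.938 -3.139
v -1.251 -3.915 -2.239
v -0.955 -2.978 -3.167
v -1.016 -3.955 -2.266
v -0.722 -2.945 -3.116
v -0.784 -3.922 -2.215
v -0.539 -2.847 -2.996
v -0.6 -3.823 -2.095
v -3.105 -1.201 -0.992
v -2.523 -0.723 -1.538
v -1.895 -0.999 0.472
v -2.813 -0.391 -1.345
v -3.181 -0.276 -1.057
v -3.528 -0.409 -0.751
v -3.763 -0.753 -0.51
v -3.821 -1.218 -0.398
v -3.687 -1.678 -0.446
v -3.397 -2.01 -0.639
v -3.029 -2.125 -0.928
v -2.681 -1.993 -1.233
v -2.447 -1.648 -1.474
v -2.389 -1.183 -1.586
v 4.262 2.293 2.141
v 4.19 1.249 2.593
v 2.87 2.593 2.612
v 2.798 1.549 3.064
v 4.702 2.711 3.176
v 4.63 1.667 3.628
v 3.31 3.011 3.647
v 3.238 1.967 4.099
f 2 1 5
f 2 5 3
f 3 5 6
f 3 6 4
f 5 1 7
f 5 7 6
f 6 7 8
f 6 8 4
f 7 1 9
f 7 9 8
f 8 9 10
f 8 10 4
f 9 1 11
f 9 11 10
f 10 11 12
f 10 12 4
f 11 1 13
f 11 13 12
f 12 13 14
f 12 14 4
f 13 1 15
f 13 15 14
f 14 15 16
f 14 16 4
f 15 1 17
f 15 17 16
f 16 17 18
f 16 18 4
f 17 1 19
f 17 19 18
f 18 19 20
f 18 20 4
f 19 1 21
f 19 21 20
f 20 21 22
f 20 22 4
f 21 1 23
f 21 23 22
f 22 23 24
f 22 24 4
f 23 1 25
f 23 25 24
f 24 25 26
f 24 26 4
f 25 1 27
f 25 27 26
f 26 27 28
f 26 28 4
f 27 1 29
f 27 29 28
f 28 29 30
f 28 30 4
f 29 1 2
f 29 2 30
f 30 2 3
f 30 3 4
f 32 31 34
f 32 34 33
f 34 31 35
f 34 35 33
f 35 31 36
f 35 36 33
f 36 31 37
f 36 37 33
f 37 31 38
f 37 38 33
f 38 31 39
f 38 39 33
f 39 31 40
f 39 40 33
f 40 31 41
f 40 41 33
f 41 31 42
f 41 42 33
f 42 31 43
f 42 43 33
f 43 31 44
f 43 44 33
f 44 31 32
f 44 32 33
f 46 48 45
f 49 46 45
f 45 48 47
f 47 49 45
f 46 52 48
f 50 46 49
f 50 52 46
f 48 52 47
f 51 49 47
f 47 52 51
f 51 50 49
f 52 50 51



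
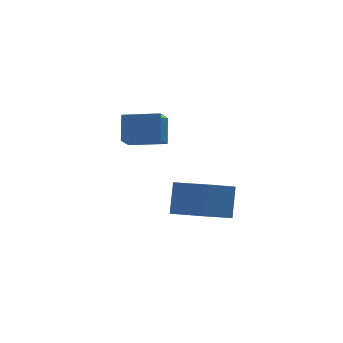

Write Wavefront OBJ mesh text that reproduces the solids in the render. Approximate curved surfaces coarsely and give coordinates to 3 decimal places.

v 3.684 -1.278 -5.315
v 4.672 -2.975 -4.691
v 2.133 -1.864 -4.45
v 3.121 -3.56 -3.826
v 4.179 -0.46 -3.874
v 5.167 -2.156 -3.25
v 2.628 -1.045 -3.009
v 3.616 -2.742 -2.385
v 1.396 2.293 -1.872
v 1.784 3.227 -0.737
v 2.062 3.096 -2.76
v 2.45 4.03 -1.626
v 2.95 1.31 -1.594
v 3.338 2.244 -0.46
v 3.616 2.113 -2.483
v 4.004 3.047 -1.348
f 2 4 1
f 5 2 1
f 1 4 3
f 3 5 1
f 2 8 4
f 6 2 5
f 6 8 2
f 4 8 3
f 7 5 3
f 3 8 7
f 7 6 5
f 8 6 7
f 10 12 9
f 13 10 9
f 9 12 11
f 11 13 9
f 10 16 12
f 14 10 13
f 14 16 10
f 12 16 11
f 15 13 11
f 11 16 15
f 15 14 13
f 16 14 15



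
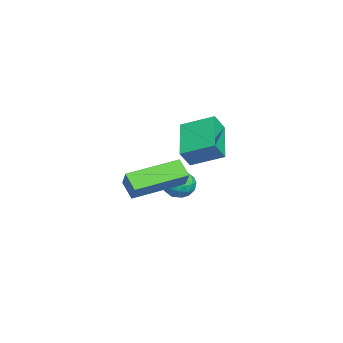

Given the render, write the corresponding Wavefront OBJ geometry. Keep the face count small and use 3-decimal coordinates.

v 3.918 -0.93 -2.839
v 4.489 -0.729 -2.133
v 2.884 0.832 -2.504
v 3.455 1.033 -1.798
v 4.425 -0.533 -3.362
v 4.996 -0.332 -2.656
v 3.391 1.229 -3.027
v 3.962 1.43 -2.321
v -1.041 0.895 -2.581
v -0.67 0.556 -1.858
v -0.93 2.197 -2.026
v -0.559 1.858 -1.304
v 0.639 1.082 -3.356
v 1.01 0.743 -2.634
v 0.75 2.384 -2.802
v 1.121 2.045 -2.079
v 1.322 1.065 -3.528
v 1.844 1.447 -3.672
v 1.836 0.213 -3.928
v 2.358 0.595 -4.072
v 2.206 0.465 -3.44
v 1.889 0.991 -3.193
v 1.791 0.669 -4.407
v 1.474 1.195 -4.16
v 2.134 1.202 -4.215
v 2.39 1.076 -3.617
v 1.29 0.584 -3.983
v 1.546 0.458 -3.385
v 1.538 1.331 -3.565
v 2.142 0.329 -4.035
v 2.053 0.253 -3.664
v 2.36 0.477 -3.748
v 1.564 1.063 -3.284
v 1.871 1.287 -3.368
v 2.084 0.71 -3.232
v 1.809 0.373 -4.232
v 2.116 0.597 -4.316
v 1.32 1.183 -3.852
v 1.627 1.407 -3.936
v 1.596 0.95 -4.368
v 2.015 1.411 -3.968
v 2.317 0.911 -4.203
v 1.984 0.954 -4.401
v 1.798 1.263 -4.255
v 2.166 1.337 -3.617
v 2.468 0.837 -3.852
v 2.379 0.76 -3.481
v 2.192 1.069 -3.336
v 2.336 1.193 -3.936
v 1.212 0.823 -3.748
v 1.514 0.323 -3.983
v 1.488 0.591 -4.264
v 1.301 0.9 -4.119
v 1.363 0.749 -3.397
v 1.665 0.249 -3.632
v 1.882 0.397 -3.345
v 1.696 0.706 -3.199
v 1.344 0.467 -3.664
f 2 4 1
f 5 2 1
f 1 4 3
f 3 5 1
f 2 8 4
f 6 2 5
f 6 8 2
f 4 8 3
f 7 5 3
f 3 8 7
f 7 6 5
f 8 6 7
f 10 12 9
f 13 10 9
f 9 12 11
f 11 13 9
f 10 16 12
f 14 10 13
f 14 16 10
f 12 16 11
f 15 13 11
f 11 16 15
f 15 14 13
f 16 14 15
f 17 54 33
f 54 28 57
f 33 57 22
f 54 57 33
f 17 33 29
f 33 22 34
f 29 34 18
f 33 34 29
f 17 29 38
f 29 18 39
f 38 39 24
f 29 39 38
f 17 38 50
f 38 24 53
f 50 53 27
f 38 53 50
f 17 50 54
f 50 27 58
f 54 58 28
f 50 58 54
f 18 34 45
f 34 22 48
f 45 48 26
f 34 48 45
f 22 57 35
f 57 28 56
f 35 56 21
f 57 56 35
f 28 58 55
f 58 27 51
f 55 51 19
f 58 51 55
f 27 53 52
f 53 24 40
f 52 40 23
f 53 40 52
f 24 39 44
f 39 18 41
f 44 41 25
f 39 41 44
f 20 46 32
f 46 26 47
f 32 47 21
f 46 47 32
f 20 32 30
f 32 21 31
f 30 31 19
f 32 31 30
f 20 30 37
f 30 19 36
f 37 36 23
f 30 36 37
f 20 37 42
f 37 23 43
f 42 43 25
f 37 43 42
f 20 42 46
f 42 25 49
f 46 49 26
f 42 49 46
f 21 47 35
f 47 26 48
f 35 48 22
f 47 48 35
f 19 31 55
f 31 21 56
f 55 56 28
f 31 56 55
f 23 36 52
f 36 19 51
f 52 51 27
f 36 51 52
f 25 43 44
f 43 23 40
f 44 40 24
f 43 40 44
f 26 49 45
f 49 25 41
f 45 41 18
f 49 41 45



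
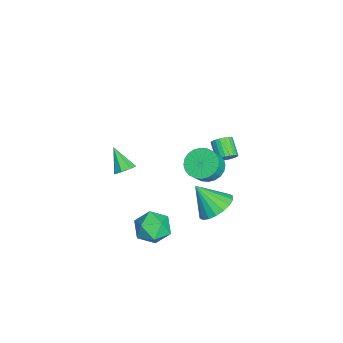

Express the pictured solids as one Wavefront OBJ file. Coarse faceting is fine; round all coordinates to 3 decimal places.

v -2.74 1.801 -1.586
v -2.431 1.954 -1.071
v -3.37 1.593 -0.399
v -3.68 1.439 -0.914
v -2.555 2.173 -1.127
v -3.494 1.812 -0.455
v -2.711 2.328 -1.261
v -3.65 1.967 -0.589
v -2.872 2.392 -1.452
v -3.811 2.03 -0.781
v -3.01 2.353 -1.667
v -3.95 1.992 -0.995
v -3.102 2.219 -1.867
v -4.041 1.857 -1.195
v -3.131 2.012 -2.018
v -4.07 1.651 -1.346
v -3.093 1.769 -2.095
v -4.032 1.408 -1.423
v -2.993 1.532 -2.084
v -3.932 1.17 -1.412
v -2.85 1.34 -1.987
v -3.789 0.979 -1.315
v -2.688 1.229 -1.82
v -3.627 0.868 -1.148
v -2.535 1.216 -1.613
v -3.474 0.855 -0.941
v -2.417 1.305 -1.401
v -3.357 0.943 -0.729
v -2.356 1.479 -1.221
v -3.295 1.118 -0.549
v -2.361 1.709 -1.105
v -3.3 1.347 -0.433
v 2.158 -3.255 1.729
v 2.579 -3.736 1.765
v 1.302 -3.925 2.791
v 2.682 -3.373 2.077
v 2.478 -2.941 2.186
v 2.087 -2.693 2.027
v 1.738 -2.774 1.693
v 1.634 -3.137 1.381
v 1.838 -3.569 1.273
v 2.229 -3.817 1.432
v 2.513 1.47 -0.747
v 3.564 1.519 -0.427
v 2.147 0.35 0.627
v 3.358 1.889 -0.181
v 2.984 2.175 -0.047
v 2.517 2.322 -0.052
v 2.049 2.3 -0.194
v 1.673 2.114 -0.446
v 1.463 1.8 -0.758
v 1.461 1.42 -1.067
v 1.668 1.051 -1.313
v 2.041 0.764 -1.447
v 2.508 0.617 -1.443
v 2.976 0.639 -1.3
v 3.352 0.826 -1.048
v 3.562 1.14 -0.737
v 1.592 0.952 1.783
v 2.079 0.37 1.211
v 2.695 0.066 2.045
v 2.208 0.648 2.617
v 2.275 0.683 1.18
v 2.891 0.379 2.014
v 2.367 1.037 1.241
v 2.983 0.733 2.074
v 2.342 1.378 1.384
v 2.958 1.074 2.218
v 2.202 1.654 1.588
v 2.818 1.35 2.422
v 1.969 1.823 1.822
v 2.585 1.519 2.655
v 1.679 1.86 2.05
v 2.295 1.556 2.883
v 1.375 1.758 2.237
v 1.992 1.454 3.07
v 1.105 1.534 2.355
v 1.721 1.23 3.189
v 0.909 1.221 2.386
v 1.525 0.917 3.22
v 0.817 0.867 2.326
v 1.433 0.563 3.159
v 0.842 0.526 2.182
v 1.458 0.222 3.016
v 0.982 0.25 1.978
v 1.598 -0.054 2.812
v 1.215 0.081 1.745
v 1.831 -0.223 2.578
v 1.505 0.044 1.517
v 2.121 -0.26 2.35
v 1.808 0.146 1.33
v 2.425 -0.158 2.163
v 3.123 -0.988 -1.113
v 4.017 -0.774 -1.685
v 3.403 -2.706 -1.315
v 4.297 -2.492 -1.887
v 4.271 -2.28 -0.825
v 4.097 -1.218 -0.701
v 3.323 -2.262 -2.299
v 3.149 -1.2 -2.175
v 4.141 -1.562 -2.419
v 4.726 -1.573 -1.508
v 2.694 -1.907 -1.492
v 3.279 -1.918 -0.581
f 2 1 5
f 2 5 3
f 3 5 6
f 3 6 4
f 5 1 7
f 5 7 6
f 6 7 8
f 6 8 4
f 7 1 9
f 7 9 8
f 8 9 10
f 8 10 4
f 9 1 11
f 9 11 10
f 10 11 12
f 10 12 4
f 11 1 13
f 11 13 12
f 12 13 14
f 12 14 4
f 13 1 15
f 13 15 14
f 14 15 16
f 14 16 4
f 15 1 17
f 15 17 16
f 16 17 18
f 16 18 4
f 17 1 19
f 17 19 18
f 18 19 20
f 18 20 4
f 19 1 21
f 19 21 20
f 20 21 22
f 20 22 4
f 21 1 23
f 21 23 22
f 22 23 24
f 22 24 4
f 23 1 25
f 23 25 24
f 24 25 26
f 24 26 4
f 25 1 27
f 25 27 26
f 26 27 28
f 26 28 4
f 27 1 29
f 27 29 28
f 28 29 30
f 28 30 4
f 29 1 31
f 29 31 30
f 30 31 32
f 30 32 4
f 31 1 2
f 31 2 32
f 32 2 3
f 32 3 4
f 34 33 36
f 34 36 35
f 36 33 37
f 36 37 35
f 37 33 38
f 37 38 35
f 38 33 39
f 38 39 35
f 39 33 40
f 39 40 35
f 40 33 41
f 40 41 35
f 41 33 42
f 41 42 35
f 42 33 34
f 42 34 35
f 44 43 46
f 44 46 45
f 46 43 47
f 46 47 45
f 47 43 48
f 47 48 45
f 48 43 49
f 48 49 45
f 49 43 50
f 49 50 45
f 50 43 51
f 50 51 45
f 51 43 52
f 51 52 45
f 52 43 53
f 52 53 45
f 53 43 54
f 53 54 45
f 54 43 55
f 54 55 45
f 55 43 56
f 55 56 45
f 56 43 57
f 56 57 45
f 57 43 58
f 57 58 45
f 58 43 44
f 58 44 45
f 60 59 63
f 60 63 61
f 61 63 64
f 61 64 62
f 63 59 65
f 63 65 64
f 64 65 66
f 64 66 62
f 65 59 67
f 65 67 66
f 66 67 68
f 66 68 62
f 67 59 69
f 67 69 68
f 68 69 70
f 68 70 62
f 69 59 71
f 69 71 70
f 70 71 72
f 70 72 62
f 71 59 73
f 71 73 72
f 72 73 74
f 72 74 62
f 73 59 75
f 73 75 74
f 74 75 76
f 74 76 62
f 75 59 77
f 75 77 76
f 76 77 78
f 76 78 62
f 77 59 79
f 77 79 78
f 78 79 80
f 78 80 62
f 79 59 81
f 79 81 80
f 80 81 82
f 80 82 62
f 81 59 83
f 81 83 82
f 82 83 84
f 82 84 62
f 83 59 85
f 83 85 84
f 84 85 86
f 84 86 62
f 85 59 87
f 85 87 86
f 86 87 88
f 86 88 62
f 87 59 89
f 87 89 88
f 88 89 90
f 88 90 62
f 89 59 91
f 89 91 90
f 90 91 92
f 90 92 62
f 91 59 60
f 91 60 92
f 92 60 61
f 92 61 62
f 93 104 98
f 93 98 94
f 93 94 100
f 93 100 103
f 93 103 104
f 94 98 102
f 98 104 97
f 104 103 95
f 103 100 99
f 100 94 101
f 96 102 97
f 96 97 95
f 96 95 99
f 96 99 101
f 96 101 102
f 97 102 98
f 95 97 104
f 99 95 103
f 101 99 100
f 102 101 94



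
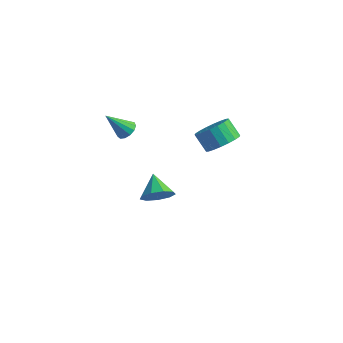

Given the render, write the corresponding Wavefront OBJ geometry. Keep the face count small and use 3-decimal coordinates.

v -0.032 3.527 -4.113
v 0.649 3.817 -3.675
v -0.808 4.313 -3.427
v 0.562 4.148 -4.153
v 0.197 4.189 -4.612
v -0.275 3.921 -4.838
v -0.634 3.468 -4.725
v -0.71 3.043 -4.325
v -0.47 2.845 -3.827
v -0.024 2.966 -3.462
v 0.417 3.35 -3.402
v 3.463 3.555 1.426
v 3.934 4.217 1.737
v 3.228 4.367 2.486
v 2.757 3.705 2.174
v 3.7 4.39 1.482
v 2.994 4.54 2.231
v 3.419 4.398 1.215
v 2.713 4.548 1.964
v 3.147 4.239 0.991
v 2.441 4.389 1.74
v 2.937 3.945 0.852
v 2.231 4.095 1.601
v 2.832 3.573 0.827
v 2.126 3.723 1.576
v 2.851 3.198 0.921
v 2.145 3.348 1.67
v 2.992 2.893 1.114
v 2.286 3.043 1.863
v 3.226 2.72 1.369
v 2.52 2.87 2.118
v 3.507 2.712 1.636
v 2.801 2.862 2.385
v 3.779 2.871 1.86
v 3.073 3.021 2.609
v 3.989 3.165 1.999
v 3.283 3.315 2.748
v 4.094 3.537 2.024
v 3.388 3.687 2.773
v 4.075 3.912 1.93
v 3.369 4.062 2.679
v -0.911 2.361 1.18
v -0.483 2.028 1.276
v -1.629 1.759 2.3
v -0.434 2.283 1.445
v -0.537 2.563 1.529
v -0.758 2.779 1.504
v -1.027 2.862 1.375
v -1.26 2.786 1.185
v -1.381 2.575 0.993
v -1.354 2.296 0.861
v -1.185 2.038 0.83
v -0.93 1.882 0.911
v -0.668 1.879 1.077
f 2 1 4
f 2 4 3
f 4 1 5
f 4 5 3
f 5 1 6
f 5 6 3
f 6 1 7
f 6 7 3
f 7 1 8
f 7 8 3
f 8 1 9
f 8 9 3
f 9 1 10
f 9 10 3
f 10 1 11
f 10 11 3
f 11 1 2
f 11 2 3
f 13 12 16
f 13 16 14
f 14 16 17
f 14 17 15
f 16 12 18
f 16 18 17
f 17 18 19
f 17 19 15
f 18 12 20
f 18 20 19
f 19 20 21
f 19 21 15
f 20 12 22
f 20 22 21
f 21 22 23
f 21 23 15
f 22 12 24
f 22 24 23
f 23 24 25
f 23 25 15
f 24 12 26
f 24 26 25
f 25 26 27
f 25 27 15
f 26 12 28
f 26 28 27
f 27 28 29
f 27 29 15
f 28 12 30
f 28 30 29
f 29 30 31
f 29 31 15
f 30 12 32
f 30 32 31
f 31 32 33
f 31 33 15
f 32 12 34
f 32 34 33
f 33 34 35
f 33 35 15
f 34 12 36
f 34 36 35
f 35 36 37
f 35 37 15
f 36 12 38
f 36 38 37
f 37 38 39
f 37 39 15
f 38 12 40
f 38 40 39
f 39 40 41
f 39 41 15
f 40 12 13
f 40 13 41
f 41 13 14
f 41 14 15
f 43 42 45
f 43 45 44
f 45 42 46
f 45 46 44
f 46 42 47
f 46 47 44
f 47 42 48
f 47 48 44
f 48 42 49
f 48 49 44
f 49 42 50
f 49 50 44
f 50 42 51
f 50 51 44
f 51 42 52
f 51 52 44
f 52 42 53
f 52 53 44
f 53 42 54
f 53 54 44
f 54 42 43
f 54 43 44



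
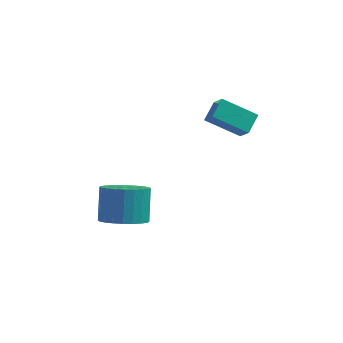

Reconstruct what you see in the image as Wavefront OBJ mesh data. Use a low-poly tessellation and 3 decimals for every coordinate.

v -1.535 -3.104 -1.832
v -0.679 -3.586 -1.434
v -0.789 -2.639 -0.05
v -1.645 -2.156 -0.448
v -0.507 -3.269 -1.636
v -0.616 -2.322 -0.253
v -0.49 -2.928 -1.869
v -0.6 -1.981 -0.486
v -0.633 -2.613 -2.096
v -0.743 -1.666 -0.713
v -0.914 -2.373 -2.283
v -1.023 -1.426 -0.899
v -1.289 -2.244 -2.401
v -1.398 -1.297 -1.017
v -1.701 -2.246 -2.432
v -1.811 -1.299 -1.049
v -2.088 -2.378 -2.372
v -2.198 -1.431 -0.989
v -2.391 -2.621 -2.23
v -2.501 -1.674 -0.846
v -2.564 -2.938 -2.027
v -2.673 -1.991 -0.644
v -2.58 -3.279 -1.794
v -2.69 -2.332 -0.411
v -2.437 -3.594 -1.567
v -2.547 -2.647 -0.184
v -2.157 -3.834 -1.381
v -2.266 -2.887 0.003
v -1.782 -3.963 -1.263
v -1.891 -3.016 0.121
v -1.369 -3.961 -1.231
v -1.479 -3.014 0.152
v -0.982 -3.829 -1.291
v -1.092 -2.882 0.092
v 1.43 -0.791 3.233
v 1.85 -1.355 3.944
v 1.695 0.051 3.745
v 2.115 -0.514 4.455
v 2.925 -0.746 2.385
v 3.345 -1.311 3.095
v 3.19 0.095 2.896
v 3.61 -0.469 3.607
f 2 1 5
f 2 5 3
f 3 5 6
f 3 6 4
f 5 1 7
f 5 7 6
f 6 7 8
f 6 8 4
f 7 1 9
f 7 9 8
f 8 9 10
f 8 10 4
f 9 1 11
f 9 11 10
f 10 11 12
f 10 12 4
f 11 1 13
f 11 13 12
f 12 13 14
f 12 14 4
f 13 1 15
f 13 15 14
f 14 15 16
f 14 16 4
f 15 1 17
f 15 17 16
f 16 17 18
f 16 18 4
f 17 1 19
f 17 19 18
f 18 19 20
f 18 20 4
f 19 1 21
f 19 21 20
f 20 21 22
f 20 22 4
f 21 1 23
f 21 23 22
f 22 23 24
f 22 24 4
f 23 1 25
f 23 25 24
f 24 25 26
f 24 26 4
f 25 1 27
f 25 27 26
f 26 27 28
f 26 28 4
f 27 1 29
f 27 29 28
f 28 29 30
f 28 30 4
f 29 1 31
f 29 31 30
f 30 31 32
f 30 32 4
f 31 1 33
f 31 33 32
f 32 33 34
f 32 34 4
f 33 1 2
f 33 2 34
f 34 2 3
f 34 3 4
f 36 38 35
f 39 36 35
f 35 38 37
f 37 39 35
f 36 42 38
f 40 36 39
f 40 42 36
f 38 42 37
f 41 39 37
f 37 42 41
f 41 40 39
f 42 40 41



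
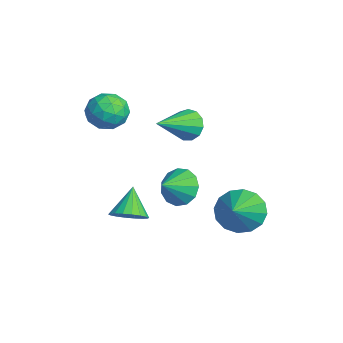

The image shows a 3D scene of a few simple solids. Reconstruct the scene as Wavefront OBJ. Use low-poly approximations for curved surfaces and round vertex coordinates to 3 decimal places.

v 0.595 1.452 -3.303
v 1.204 2.103 -3.711
v 2.105 0.748 -2.177
v 1.012 2.339 -3.306
v 0.708 2.338 -2.899
v 0.374 2.099 -2.601
v 0.1 1.687 -2.491
v -0.042 1.212 -2.598
v -0.013 0.801 -2.894
v 0.179 0.565 -3.3
v 0.483 0.566 -3.706
v 0.817 0.805 -4.004
v 1.091 1.217 -4.115
v 1.233 1.692 -4.007
v -2.849 0.315 -0.647
v -2.33 0.35 -1.173
v -1.931 -1.095 0.167
v -2.206 0.606 -0.869
v -2.286 0.77 -0.494
v -2.545 0.79 -0.168
v -2.901 0.659 0.006
v -3.24 0.419 -0.027
v -3.455 0.146 -0.257
v -3.478 -0.073 -0.611
v -3.301 -0.169 -0.977
v -2.981 -0.111 -1.237
v -2.619 0.082 -1.311
v 0.696 -0.828 -1.605
v 1.114 -1.049 -2.299
v 1.204 -1.592 -1.055
v 1.377 -0.719 -2.084
v 1.424 -0.424 -1.717
v 1.239 -0.257 -1.314
v 0.882 -0.272 -1.004
v 0.466 -0.462 -0.884
v 0.123 -0.769 -0.993
v -0.039 -1.095 -1.296
v 0.033 -1.336 -1.698
v 0.315 -1.415 -2.069
v 0.718 -1.308 -2.293
v -3.033 -2.221 -0.411
v -2.517 -2.141 0.314
v -3.863 -3.179 0.286
v -3.347 -3.099 1.011
v -3.866 -2.418 0.755
v -3.353 -1.826 0.324
v -3.027 -3.494 0.276
v -2.514 -2.902 -0.155
v -2.513 -2.928 0.738
v -3.031 -2.263 1.034
v -3.349 -3.057 -0.434
v -3.867 -2.392 -0.138
v -2.702 -2.097 -0.11
v -3.678 -3.223 0.71
v -3.983 -2.823 0.559
v -3.679 -2.775 0.985
v -3.194 -1.912 -0.104
v -2.89 -1.865 0.322
v -3.683 -2.027 0.581
v -3.49 -3.455 0.278
v -3.186 -3.408 0.704
v -2.701 -2.545 -0.385
v -2.397 -2.497 0.041
v -2.697 -3.293 0.019
v -2.396 -2.512 0.566
v -2.884 -3.075 0.976
v -2.696 -3.307 0.544
v -2.395 -2.96 0.29
v -2.701 -2.122 0.74
v -3.189 -2.684 1.15
v -3.494 -2.284 0.999
v -3.193 -1.936 0.746
v -2.699 -2.584 0.989
v -3.191 -2.636 -0.55
v -3.679 -3.198 -0.14
v -3.187 -3.384 -0.146
v -2.886 -3.036 -0.399
v -3.496 -2.245 -0.376
v -3.984 -2.808 0.034
v -3.985 -2.36 0.31
v -3.684 -2.013 0.056
v -3.681 -2.736 -0.389
v -0.755 -2.392 -3.894
v -0.182 -2.073 -3.53
v -1.585 -2.048 -2.886
v -0.301 -1.822 -3.714
v -0.511 -1.684 -3.934
v -0.768 -1.685 -4.146
v -1.024 -1.827 -4.308
v -1.225 -2.081 -4.388
v -1.334 -2.396 -4.37
v -1.328 -2.71 -4.258
v -1.208 -2.961 -4.074
v -0.999 -3.1 -3.854
v -0.741 -3.098 -3.642
v -0.486 -2.956 -3.48
v -0.284 -2.703 -3.4
v -0.175 -2.388 -3.417
f 2 1 4
f 2 4 3
f 4 1 5
f 4 5 3
f 5 1 6
f 5 6 3
f 6 1 7
f 6 7 3
f 7 1 8
f 7 8 3
f 8 1 9
f 8 9 3
f 9 1 10
f 9 10 3
f 10 1 11
f 10 11 3
f 11 1 12
f 11 12 3
f 12 1 13
f 12 13 3
f 13 1 14
f 13 14 3
f 14 1 2
f 14 2 3
f 16 15 18
f 16 18 17
f 18 15 19
f 18 19 17
f 19 15 20
f 19 20 17
f 20 15 21
f 20 21 17
f 21 15 22
f 21 22 17
f 22 15 23
f 22 23 17
f 23 15 24
f 23 24 17
f 24 15 25
f 24 25 17
f 25 15 26
f 25 26 17
f 26 15 27
f 26 27 17
f 27 15 16
f 27 16 17
f 29 28 31
f 29 31 30
f 31 28 32
f 31 32 30
f 32 28 33
f 32 33 30
f 33 28 34
f 33 34 30
f 34 28 35
f 34 35 30
f 35 28 36
f 35 36 30
f 36 28 37
f 36 37 30
f 37 28 38
f 37 38 30
f 38 28 39
f 38 39 30
f 39 28 40
f 39 40 30
f 40 28 29
f 40 29 30
f 41 78 57
f 78 52 81
f 57 81 46
f 78 81 57
f 41 57 53
f 57 46 58
f 53 58 42
f 57 58 53
f 41 53 62
f 53 42 63
f 62 63 48
f 53 63 62
f 41 62 74
f 62 48 77
f 74 77 51
f 62 77 74
f 41 74 78
f 74 51 82
f 78 82 52
f 74 82 78
f 42 58 69
f 58 46 72
f 69 72 50
f 58 72 69
f 46 81 59
f 81 52 80
f 59 80 45
f 81 80 59
f 52 82 79
f 82 51 75
f 79 75 43
f 82 75 79
f 51 77 76
f 77 48 64
f 76 64 47
f 77 64 76
f 48 63 68
f 63 42 65
f 68 65 49
f 63 65 68
f 44 70 56
f 70 50 71
f 56 71 45
f 70 71 56
f 44 56 54
f 56 45 55
f 54 55 43
f 56 55 54
f 44 54 61
f 54 43 60
f 61 60 47
f 54 60 61
f 44 61 66
f 61 47 67
f 66 67 49
f 61 67 66
f 44 66 70
f 66 49 73
f 70 73 50
f 66 73 70
f 45 71 59
f 71 50 72
f 59 72 46
f 71 72 59
f 43 55 79
f 55 45 80
f 79 80 52
f 55 80 79
f 47 60 76
f 60 43 75
f 76 75 51
f 60 75 76
f 49 67 68
f 67 47 64
f 68 64 48
f 67 64 68
f 50 73 69
f 73 49 65
f 69 65 42
f 73 65 69
f 84 83 86
f 84 86 85
f 86 83 87
f 86 87 85
f 87 83 88
f 87 88 85
f 88 83 89
f 88 89 85
f 89 83 90
f 89 90 85
f 90 83 91
f 90 91 85
f 91 83 92
f 91 92 85
f 92 83 93
f 92 93 85
f 93 83 94
f 93 94 85
f 94 83 95
f 94 95 85
f 95 83 96
f 95 96 85
f 96 83 97
f 96 97 85
f 97 83 98
f 97 98 85
f 98 83 84
f 98 84 85



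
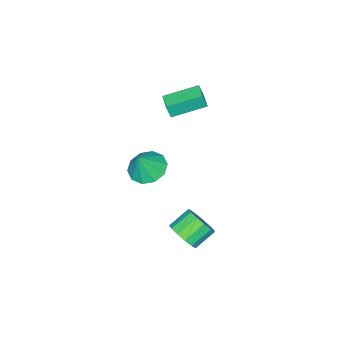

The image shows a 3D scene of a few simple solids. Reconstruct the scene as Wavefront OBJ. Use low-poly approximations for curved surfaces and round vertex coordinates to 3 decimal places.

v 1.096 -0.162 -4.095
v 1.657 -0.034 -3.339
v 0.564 0.311 -2.588
v 0.004 0.182 -3.345
v 1.632 0.438 -3.591
v 0.54 0.783 -2.84
v 1.438 0.719 -4.003
v 0.345 1.064 -3.252
v 1.135 0.72 -4.444
v 0.042 1.065 -3.694
v 0.82 0.441 -4.775
v -0.273 0.786 -4.024
v 0.593 -0.03 -4.89
v -0.5 0.315 -4.139
v 0.525 -0.543 -4.752
v -0.568 -0.198 -4.002
v 0.639 -0.935 -4.406
v -0.454 -0.59 -3.656
v 0.898 -1.082 -3.962
v -0.195 -0.737 -3.211
v 1.22 -0.937 -3.559
v 0.127 -0.592 -2.809
v 1.503 -0.546 -3.327
v 0.41 -0.201 -2.577
v 2.745 -1.021 2.349
v 3.594 -0.633 1.916
v 3.395 -1.039 3.611
v 3.232 -0.146 2.109
v 2.684 0.006 2.394
v 2.158 -0.235 2.662
v 1.857 -0.775 2.81
v 1.895 -1.41 2.782
v 2.257 -1.897 2.589
v 2.806 -2.049 2.304
v 3.331 -1.808 2.036
v 3.632 -1.268 1.888
v -4.719 -3.584 1.399
v -4.54 -3.779 2.249
v -4.023 -2.76 1.441
v -3.844 -2.954 2.291
v -3.236 -4.806 0.809
v -3.057 -5 1.659
v -2.54 -3.981 0.851
v -2.361 -4.176 1.701
f 2 1 5
f 2 5 3
f 3 5 6
f 3 6 4
f 5 1 7
f 5 7 6
f 6 7 8
f 6 8 4
f 7 1 9
f 7 9 8
f 8 9 10
f 8 10 4
f 9 1 11
f 9 11 10
f 10 11 12
f 10 12 4
f 11 1 13
f 11 13 12
f 12 13 14
f 12 14 4
f 13 1 15
f 13 15 14
f 14 15 16
f 14 16 4
f 15 1 17
f 15 17 16
f 16 17 18
f 16 18 4
f 17 1 19
f 17 19 18
f 18 19 20
f 18 20 4
f 19 1 21
f 19 21 20
f 20 21 22
f 20 22 4
f 21 1 23
f 21 23 22
f 22 23 24
f 22 24 4
f 23 1 2
f 23 2 24
f 24 2 3
f 24 3 4
f 26 25 28
f 26 28 27
f 28 25 29
f 28 29 27
f 29 25 30
f 29 30 27
f 30 25 31
f 30 31 27
f 31 25 32
f 31 32 27
f 32 25 33
f 32 33 27
f 33 25 34
f 33 34 27
f 34 25 35
f 34 35 27
f 35 25 36
f 35 36 27
f 36 25 26
f 36 26 27
f 38 40 37
f 41 38 37
f 37 40 39
f 39 41 37
f 38 44 40
f 42 38 41
f 42 44 38
f 40 44 39
f 43 41 39
f 39 44 43
f 43 42 41
f 44 42 43

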